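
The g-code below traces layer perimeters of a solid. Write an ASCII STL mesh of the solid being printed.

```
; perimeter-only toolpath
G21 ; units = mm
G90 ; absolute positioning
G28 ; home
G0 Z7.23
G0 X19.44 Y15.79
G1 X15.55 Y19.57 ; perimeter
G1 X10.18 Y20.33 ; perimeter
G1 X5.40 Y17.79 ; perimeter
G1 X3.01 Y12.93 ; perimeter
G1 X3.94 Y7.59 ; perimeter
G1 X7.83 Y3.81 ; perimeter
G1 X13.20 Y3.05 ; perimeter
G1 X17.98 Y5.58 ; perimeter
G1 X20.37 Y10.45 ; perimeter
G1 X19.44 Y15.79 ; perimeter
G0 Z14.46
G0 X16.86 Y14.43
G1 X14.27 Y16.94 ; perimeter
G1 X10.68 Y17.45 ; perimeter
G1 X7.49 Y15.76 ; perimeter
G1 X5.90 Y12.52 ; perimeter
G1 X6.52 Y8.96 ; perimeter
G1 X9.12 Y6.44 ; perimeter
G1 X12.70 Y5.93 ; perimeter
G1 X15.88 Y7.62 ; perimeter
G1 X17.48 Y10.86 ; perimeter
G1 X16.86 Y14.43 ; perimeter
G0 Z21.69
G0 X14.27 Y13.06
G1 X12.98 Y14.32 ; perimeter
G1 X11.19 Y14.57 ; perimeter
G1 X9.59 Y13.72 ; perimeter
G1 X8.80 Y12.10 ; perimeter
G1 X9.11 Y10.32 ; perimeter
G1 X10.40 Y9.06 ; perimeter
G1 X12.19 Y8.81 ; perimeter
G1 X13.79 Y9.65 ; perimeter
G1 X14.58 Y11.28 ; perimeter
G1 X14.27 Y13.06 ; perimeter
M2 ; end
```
solid part
  facet normal 0.0000 0.0000 -1.0000
    outer loop
      vertex 9.68 23.21 0.00
      vertex 16.84 22.19 0.00
      vertex 22.02 17.16 0.00
    endloop
  endfacet
  facet normal 0.0000 0.0000 -1.0000
    outer loop
      vertex 3.30 19.83 0.00
      vertex 9.68 23.21 0.00
      vertex 22.02 17.16 0.00
    endloop
  endfacet
  facet normal 0.0000 0.0000 -1.0000
    outer loop
      vertex 0.12 13.34 0.00
      vertex 3.30 19.83 0.00
      vertex 22.02 17.16 0.00
    endloop
  endfacet
  facet normal 0.0000 0.0000 -1.0000
    outer loop
      vertex 1.36 6.22 0.00
      vertex 0.12 13.34 0.00
      vertex 22.02 17.16 0.00
    endloop
  endfacet
  facet normal 0.0000 0.0000 -1.0000
    outer loop
      vertex 6.54 1.19 0.00
      vertex 1.36 6.22 0.00
      vertex 22.02 17.16 0.00
    endloop
  endfacet
  facet normal 0.0000 0.0000 -1.0000
    outer loop
      vertex 13.70 0.17 0.00
      vertex 6.54 1.19 0.00
      vertex 22.02 17.16 0.00
    endloop
  endfacet
  facet normal 0.0000 0.0000 -1.0000
    outer loop
      vertex 20.08 3.55 0.00
      vertex 13.70 0.17 0.00
      vertex 22.02 17.16 0.00
    endloop
  endfacet
  facet normal 0.0000 0.0000 -1.0000
    outer loop
      vertex 23.26 10.04 0.00
      vertex 20.08 3.55 0.00
      vertex 22.02 17.16 0.00
    endloop
  endfacet
  facet normal 0.6502 0.6696 0.3589
    outer loop
      vertex 22.02 17.16 0.00
      vertex 16.84 22.19 0.00
      vertex 11.69 11.69 28.92
    endloop
  endfacet
  facet normal 0.1316 0.9240 0.3589
    outer loop
      vertex 16.84 22.19 0.00
      vertex 9.68 23.21 0.00
      vertex 11.69 11.69 28.92
    endloop
  endfacet
  facet normal -0.4370 0.8248 0.3589
    outer loop
      vertex 9.68 23.21 0.00
      vertex 3.30 19.83 0.00
      vertex 11.69 11.69 28.92
    endloop
  endfacet
  facet normal -0.8382 0.4107 0.3588
    outer loop
      vertex 3.30 19.83 0.00
      vertex 0.12 13.34 0.00
      vertex 11.69 11.69 28.92
    endloop
  endfacet
  facet normal -0.9196 -0.1602 0.3588
    outer loop
      vertex 0.12 13.34 0.00
      vertex 1.36 6.22 0.00
      vertex 11.69 11.69 28.92
    endloop
  endfacet
  facet normal -0.6502 -0.6696 0.3589
    outer loop
      vertex 1.36 6.22 0.00
      vertex 6.54 1.19 0.00
      vertex 11.69 11.69 28.92
    endloop
  endfacet
  facet normal -0.1316 -0.9240 0.3589
    outer loop
      vertex 6.54 1.19 0.00
      vertex 13.70 0.17 0.00
      vertex 11.69 11.69 28.92
    endloop
  endfacet
  facet normal 0.4370 -0.8248 0.3589
    outer loop
      vertex 13.70 0.17 0.00
      vertex 20.08 3.55 0.00
      vertex 11.69 11.69 28.92
    endloop
  endfacet
  facet normal 0.8382 -0.4107 0.3588
    outer loop
      vertex 20.08 3.55 0.00
      vertex 23.26 10.04 0.00
      vertex 11.69 11.69 28.92
    endloop
  endfacet
  facet normal 0.9196 0.1602 0.3588
    outer loop
      vertex 23.26 10.04 0.00
      vertex 22.02 17.16 0.00
      vertex 11.69 11.69 28.92
    endloop
  endfacet
endsolid part

The G0 Z moves step by Δz≈7.23 mm. The G1 loops shrink linearly with z, so the solid tapers from its base footprint up to z≈28.9. Closing with a flat bottom cap and the tapered top and triangulating gives 18 facets — a regular 10-sided pyramid, base circumscribed radius ≈ 11.7 mm, apex at z ≈ 28.9 mm.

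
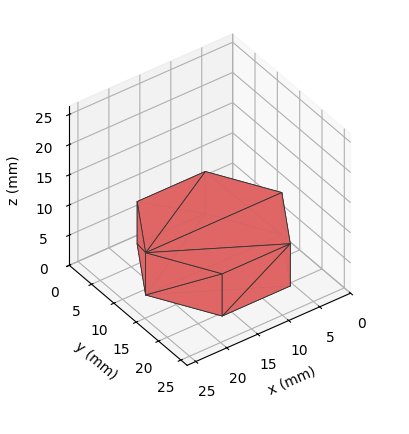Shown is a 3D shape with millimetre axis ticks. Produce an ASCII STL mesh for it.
Reading the render: the shape is a regular 6-sided prism (a cylinder approximated with 6 flat sides), circumscribed radius ≈ 11 mm, height ≈ 7 mm (dimensions read to the nearest mm from the axis ticks). For the STL, each face is triangulated and given an outward normal.

solid part
  facet normal 0.0000 0.0000 -1.0000
    outer loop
      vertex 5.500 20.526 0.000
      vertex 16.500 20.526 0.000
      vertex 22.000 11.000 0.000
    endloop
  endfacet
  facet normal 0.0000 0.0000 -1.0000
    outer loop
      vertex 0.000 11.000 0.000
      vertex 5.500 20.526 0.000
      vertex 22.000 11.000 0.000
    endloop
  endfacet
  facet normal 0.0000 0.0000 -1.0000
    outer loop
      vertex 5.500 1.474 0.000
      vertex 0.000 11.000 0.000
      vertex 22.000 11.000 0.000
    endloop
  endfacet
  facet normal 0.0000 0.0000 -1.0000
    outer loop
      vertex 16.500 1.474 0.000
      vertex 5.500 1.474 0.000
      vertex 22.000 11.000 0.000
    endloop
  endfacet
  facet normal 0.0000 0.0000 1.0000
    outer loop
      vertex 22.000 11.000 7.000
      vertex 16.500 20.526 7.000
      vertex 5.500 20.526 7.000
    endloop
  endfacet
  facet normal 0.0000 0.0000 1.0000
    outer loop
      vertex 22.000 11.000 7.000
      vertex 5.500 20.526 7.000
      vertex 0.000 11.000 7.000
    endloop
  endfacet
  facet normal 0.0000 0.0000 1.0000
    outer loop
      vertex 22.000 11.000 7.000
      vertex 0.000 11.000 7.000
      vertex 5.500 1.474 7.000
    endloop
  endfacet
  facet normal 0.0000 0.0000 1.0000
    outer loop
      vertex 22.000 11.000 7.000
      vertex 5.500 1.474 7.000
      vertex 16.500 1.474 7.000
    endloop
  endfacet
  facet normal 0.8660 0.5000 0.0000
    outer loop
      vertex 22.000 11.000 0.000
      vertex 16.500 20.526 0.000
      vertex 16.500 20.526 7.000
    endloop
  endfacet
  facet normal 0.8660 0.5000 0.0000
    outer loop
      vertex 22.000 11.000 0.000
      vertex 16.500 20.526 7.000
      vertex 22.000 11.000 7.000
    endloop
  endfacet
  facet normal 0.0000 1.0000 0.0000
    outer loop
      vertex 16.500 20.526 0.000
      vertex 5.500 20.526 0.000
      vertex 5.500 20.526 7.000
    endloop
  endfacet
  facet normal 0.0000 1.0000 0.0000
    outer loop
      vertex 16.500 20.526 0.000
      vertex 5.500 20.526 7.000
      vertex 16.500 20.526 7.000
    endloop
  endfacet
  facet normal -0.8660 0.5000 0.0000
    outer loop
      vertex 5.500 20.526 0.000
      vertex 0.000 11.000 0.000
      vertex 0.000 11.000 7.000
    endloop
  endfacet
  facet normal -0.8660 0.5000 0.0000
    outer loop
      vertex 5.500 20.526 0.000
      vertex 0.000 11.000 7.000
      vertex 5.500 20.526 7.000
    endloop
  endfacet
  facet normal -0.8660 -0.5000 0.0000
    outer loop
      vertex 0.000 11.000 0.000
      vertex 5.500 1.474 0.000
      vertex 5.500 1.474 7.000
    endloop
  endfacet
  facet normal -0.8660 -0.5000 0.0000
    outer loop
      vertex 0.000 11.000 0.000
      vertex 5.500 1.474 7.000
      vertex 0.000 11.000 7.000
    endloop
  endfacet
  facet normal 0.0000 -1.0000 0.0000
    outer loop
      vertex 5.500 1.474 0.000
      vertex 16.500 1.474 0.000
      vertex 16.500 1.474 7.000
    endloop
  endfacet
  facet normal 0.0000 -1.0000 0.0000
    outer loop
      vertex 5.500 1.474 0.000
      vertex 16.500 1.474 7.000
      vertex 5.500 1.474 7.000
    endloop
  endfacet
  facet normal 0.8660 -0.5000 0.0000
    outer loop
      vertex 16.500 1.474 0.000
      vertex 22.000 11.000 0.000
      vertex 22.000 11.000 7.000
    endloop
  endfacet
  facet normal 0.8660 -0.5000 0.0000
    outer loop
      vertex 16.500 1.474 0.000
      vertex 22.000 11.000 7.000
      vertex 16.500 1.474 7.000
    endloop
  endfacet
endsolid part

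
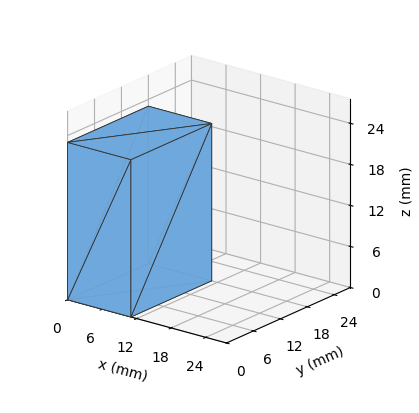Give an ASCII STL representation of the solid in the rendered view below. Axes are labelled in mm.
Reading the render: the shape is a rectangular box, roughly 11 × 18 mm footprint and 23 mm tall (dimensions read to the nearest mm from the axis ticks). For the STL, each face is triangulated and given an outward normal.

solid part
  facet normal 0.0000 0.0000 -1.0000
    outer loop
      vertex 11.00 18.00 0.00
      vertex 11.00 0.00 0.00
      vertex 0.00 0.00 0.00
    endloop
  endfacet
  facet normal 0.0000 0.0000 -1.0000
    outer loop
      vertex 0.00 18.00 0.00
      vertex 11.00 18.00 0.00
      vertex 0.00 0.00 0.00
    endloop
  endfacet
  facet normal 0.0000 0.0000 1.0000
    outer loop
      vertex 0.00 0.00 23.00
      vertex 11.00 0.00 23.00
      vertex 11.00 18.00 23.00
    endloop
  endfacet
  facet normal 0.0000 0.0000 1.0000
    outer loop
      vertex 0.00 0.00 23.00
      vertex 11.00 18.00 23.00
      vertex 0.00 18.00 23.00
    endloop
  endfacet
  facet normal 0.0000 -1.0000 0.0000
    outer loop
      vertex 0.00 0.00 0.00
      vertex 11.00 0.00 0.00
      vertex 11.00 0.00 23.00
    endloop
  endfacet
  facet normal 0.0000 -1.0000 0.0000
    outer loop
      vertex 0.00 0.00 0.00
      vertex 11.00 0.00 23.00
      vertex 0.00 0.00 23.00
    endloop
  endfacet
  facet normal 0.0000 1.0000 0.0000
    outer loop
      vertex 11.00 18.00 23.00
      vertex 11.00 18.00 0.00
      vertex 0.00 18.00 0.00
    endloop
  endfacet
  facet normal 0.0000 1.0000 0.0000
    outer loop
      vertex 0.00 18.00 23.00
      vertex 11.00 18.00 23.00
      vertex 0.00 18.00 0.00
    endloop
  endfacet
  facet normal -1.0000 0.0000 0.0000
    outer loop
      vertex 0.00 18.00 23.00
      vertex 0.00 18.00 0.00
      vertex 0.00 0.00 0.00
    endloop
  endfacet
  facet normal -1.0000 0.0000 0.0000
    outer loop
      vertex 0.00 0.00 23.00
      vertex 0.00 18.00 23.00
      vertex 0.00 0.00 0.00
    endloop
  endfacet
  facet normal 1.0000 0.0000 0.0000
    outer loop
      vertex 11.00 0.00 0.00
      vertex 11.00 18.00 0.00
      vertex 11.00 18.00 23.00
    endloop
  endfacet
  facet normal 1.0000 0.0000 0.0000
    outer loop
      vertex 11.00 0.00 0.00
      vertex 11.00 18.00 23.00
      vertex 11.00 0.00 23.00
    endloop
  endfacet
endsolid part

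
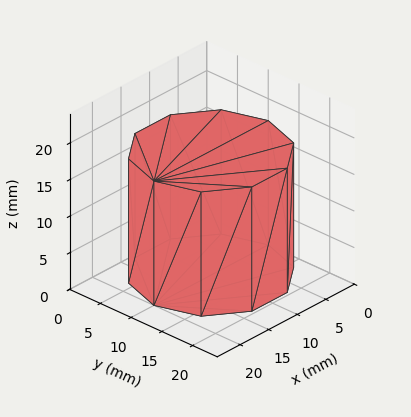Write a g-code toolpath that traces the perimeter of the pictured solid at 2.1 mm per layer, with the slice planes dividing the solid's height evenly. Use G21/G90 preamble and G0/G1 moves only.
Reading the render: the shape is a regular 10-sided prism (a cylinder approximated with 10 flat sides), circumscribed radius ≈ 10 mm, height ≈ 17 mm (dimensions read to the nearest mm from the axis ticks). For the g-code, the solid's height is divided into equal slices at the stated Δz and each level perimeter traced with G1 moves after a G0 lift.

; perimeter-only toolpath
G21 ; units = mm
G90 ; absolute positioning
G28 ; home
; layer 1
G0 Z2.1
G0 X20.0 Y10.0
G1 X18.1 Y15.9
G1 X13.1 Y19.5
G1 X6.9 Y19.5
G1 X1.9 Y15.9
G1 X0.0 Y10.0
G1 X1.9 Y4.1
G1 X6.9 Y0.5
G1 X13.1 Y0.5
G1 X18.1 Y4.1
G1 X20.0 Y10.0
; layer 2
G0 Z4.2
G0 X20.0 Y10.0
G1 X18.1 Y15.9
G1 X13.1 Y19.5
G1 X6.9 Y19.5
G1 X1.9 Y15.9
G1 X0.0 Y10.0
G1 X1.9 Y4.1
G1 X6.9 Y0.5
G1 X13.1 Y0.5
G1 X18.1 Y4.1
G1 X20.0 Y10.0
; layer 3
G0 Z6.4
G0 X20.0 Y10.0
G1 X18.1 Y15.9
G1 X13.1 Y19.5
G1 X6.9 Y19.5
G1 X1.9 Y15.9
G1 X0.0 Y10.0
G1 X1.9 Y4.1
G1 X6.9 Y0.5
G1 X13.1 Y0.5
G1 X18.1 Y4.1
G1 X20.0 Y10.0
; layer 4
G0 Z8.5
G0 X20.0 Y10.0
G1 X18.1 Y15.9
G1 X13.1 Y19.5
G1 X6.9 Y19.5
G1 X1.9 Y15.9
G1 X0.0 Y10.0
G1 X1.9 Y4.1
G1 X6.9 Y0.5
G1 X13.1 Y0.5
G1 X18.1 Y4.1
G1 X20.0 Y10.0
; layer 5
G0 Z10.6
G0 X20.0 Y10.0
G1 X18.1 Y15.9
G1 X13.1 Y19.5
G1 X6.9 Y19.5
G1 X1.9 Y15.9
G1 X0.0 Y10.0
G1 X1.9 Y4.1
G1 X6.9 Y0.5
G1 X13.1 Y0.5
G1 X18.1 Y4.1
G1 X20.0 Y10.0
; layer 6
G0 Z12.8
G0 X20.0 Y10.0
G1 X18.1 Y15.9
G1 X13.1 Y19.5
G1 X6.9 Y19.5
G1 X1.9 Y15.9
G1 X0.0 Y10.0
G1 X1.9 Y4.1
G1 X6.9 Y0.5
G1 X13.1 Y0.5
G1 X18.1 Y4.1
G1 X20.0 Y10.0
; layer 7
G0 Z14.9
G0 X20.0 Y10.0
G1 X18.1 Y15.9
G1 X13.1 Y19.5
G1 X6.9 Y19.5
G1 X1.9 Y15.9
G1 X0.0 Y10.0
G1 X1.9 Y4.1
G1 X6.9 Y0.5
G1 X13.1 Y0.5
G1 X18.1 Y4.1
G1 X20.0 Y10.0
; layer 8
G0 Z17.0
G0 X20.0 Y10.0
G1 X18.1 Y15.9
G1 X13.1 Y19.5
G1 X6.9 Y19.5
G1 X1.9 Y15.9
G1 X0.0 Y10.0
G1 X1.9 Y4.1
G1 X6.9 Y0.5
G1 X13.1 Y0.5
G1 X18.1 Y4.1
G1 X20.0 Y10.0
M2 ; end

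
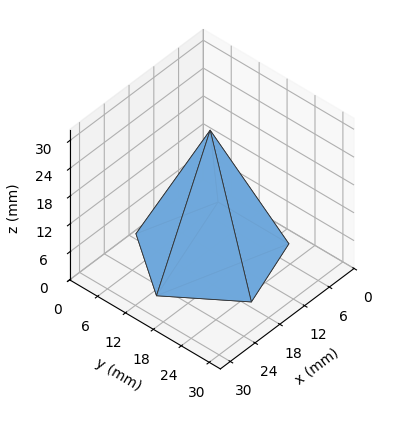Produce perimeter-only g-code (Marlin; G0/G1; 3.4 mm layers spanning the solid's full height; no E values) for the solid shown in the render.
Reading the render: the shape is a regular 5-sided pyramid, base circumscribed radius ≈ 13 mm, apex at z ≈ 27 mm (dimensions read to the nearest mm from the axis ticks). For the g-code, the solid's height is divided into equal slices at the stated Δz and each level perimeter traced with G1 moves after a G0 lift.

; perimeter-only toolpath
G21 ; units = mm
G90 ; absolute positioning
G28 ; home
; layer 1
G0 Z3.4
G0 X24.4 Y13.0
G1 X16.5 Y23.8
G1 X3.8 Y19.7
G1 X3.8 Y6.4
G1 X16.5 Y2.1
G1 X24.4 Y13.0
; layer 2
G0 Z6.8
G0 X22.8 Y13.0
G1 X16.0 Y22.3
G1 X5.1 Y18.7
G1 X5.1 Y7.3
G1 X16.0 Y3.7
G1 X22.8 Y13.0
; layer 3
G0 Z10.1
G0 X21.1 Y13.0
G1 X15.5 Y20.8
G1 X6.4 Y17.8
G1 X6.4 Y8.2
G1 X15.5 Y5.2
G1 X21.1 Y13.0
; layer 4
G0 Z13.5
G0 X19.5 Y13.0
G1 X15.0 Y19.2
G1 X7.8 Y16.8
G1 X7.8 Y9.2
G1 X15.0 Y6.8
G1 X19.5 Y13.0
; layer 5
G0 Z16.9
G0 X17.9 Y13.0
G1 X14.5 Y17.6
G1 X9.1 Y15.9
G1 X9.1 Y10.2
G1 X14.5 Y8.3
G1 X17.9 Y13.0
; layer 6
G0 Z20.2
G0 X16.2 Y13.0
G1 X14.0 Y16.1
G1 X10.4 Y14.9
G1 X10.4 Y11.1
G1 X14.0 Y9.9
G1 X16.2 Y13.0
; layer 7
G0 Z23.6
G0 X14.6 Y13.0
G1 X13.5 Y14.6
G1 X11.7 Y13.9
G1 X11.7 Y12.1
G1 X13.5 Y11.4
G1 X14.6 Y13.0
M2 ; end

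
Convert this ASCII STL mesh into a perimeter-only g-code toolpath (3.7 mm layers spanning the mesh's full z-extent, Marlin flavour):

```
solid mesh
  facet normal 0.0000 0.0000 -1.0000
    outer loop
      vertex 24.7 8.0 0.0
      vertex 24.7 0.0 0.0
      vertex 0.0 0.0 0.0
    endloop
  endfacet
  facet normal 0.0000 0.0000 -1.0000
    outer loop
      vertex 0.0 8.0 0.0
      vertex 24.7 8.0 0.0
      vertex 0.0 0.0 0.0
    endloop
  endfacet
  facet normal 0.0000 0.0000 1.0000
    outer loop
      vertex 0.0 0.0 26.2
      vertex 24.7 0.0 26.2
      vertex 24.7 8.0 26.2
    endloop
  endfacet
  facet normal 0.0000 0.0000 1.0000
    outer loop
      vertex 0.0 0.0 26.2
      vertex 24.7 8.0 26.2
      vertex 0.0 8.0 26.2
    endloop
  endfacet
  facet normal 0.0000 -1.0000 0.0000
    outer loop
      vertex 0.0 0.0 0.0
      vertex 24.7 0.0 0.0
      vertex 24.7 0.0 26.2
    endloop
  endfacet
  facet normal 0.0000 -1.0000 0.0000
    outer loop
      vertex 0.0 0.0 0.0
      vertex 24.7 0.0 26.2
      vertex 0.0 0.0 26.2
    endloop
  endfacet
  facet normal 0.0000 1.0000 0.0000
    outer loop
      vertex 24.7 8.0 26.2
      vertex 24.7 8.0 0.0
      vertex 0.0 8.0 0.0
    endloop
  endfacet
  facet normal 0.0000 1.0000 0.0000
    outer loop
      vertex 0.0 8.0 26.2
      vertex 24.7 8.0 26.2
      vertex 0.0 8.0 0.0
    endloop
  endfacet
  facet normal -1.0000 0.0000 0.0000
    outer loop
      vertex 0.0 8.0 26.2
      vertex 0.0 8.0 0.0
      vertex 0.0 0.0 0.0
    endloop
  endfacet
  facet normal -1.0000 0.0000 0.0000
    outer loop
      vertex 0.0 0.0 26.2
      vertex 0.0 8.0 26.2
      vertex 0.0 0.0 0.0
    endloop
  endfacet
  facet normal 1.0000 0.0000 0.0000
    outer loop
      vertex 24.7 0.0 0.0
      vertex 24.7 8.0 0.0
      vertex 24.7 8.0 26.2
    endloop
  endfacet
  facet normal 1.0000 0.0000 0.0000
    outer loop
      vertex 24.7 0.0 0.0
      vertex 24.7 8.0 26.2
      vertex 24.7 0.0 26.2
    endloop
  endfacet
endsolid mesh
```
; perimeter-only toolpath
G21 ; units = mm
G90 ; absolute positioning
G28 ; home
; layer 1
G0 Z3.7
G0 X0.0 Y0.0
G1 X24.7 Y0.0
G1 X24.7 Y8.0
G1 X0.0 Y8.0
G1 X0.0 Y0.0
; layer 2
G0 Z7.5
G0 X0.0 Y0.0
G1 X24.7 Y0.0
G1 X24.7 Y8.0
G1 X0.0 Y8.0
G1 X0.0 Y0.0
; layer 3
G0 Z11.2
G0 X0.0 Y0.0
G1 X24.7 Y0.0
G1 X24.7 Y8.0
G1 X0.0 Y8.0
G1 X0.0 Y0.0
; layer 4
G0 Z15.0
G0 X0.0 Y0.0
G1 X24.7 Y0.0
G1 X24.7 Y8.0
G1 X0.0 Y8.0
G1 X0.0 Y0.0
; layer 5
G0 Z18.7
G0 X0.0 Y0.0
G1 X24.7 Y0.0
G1 X24.7 Y8.0
G1 X0.0 Y8.0
G1 X0.0 Y0.0
; layer 6
G0 Z22.5
G0 X0.0 Y0.0
G1 X24.7 Y0.0
G1 X24.7 Y8.0
G1 X0.0 Y8.0
G1 X0.0 Y0.0
; layer 7
G0 Z26.2
G0 X0.0 Y0.0
G1 X24.7 Y0.0
G1 X24.7 Y8.0
G1 X0.0 Y8.0
G1 X0.0 Y0.0
M2 ; end

The solid is a rectangular box, roughly 24.7 × 8 mm footprint and 26.2 mm tall. Slicing at Δz = 3.7 mm — 7 equal slices spanning the solid's height, so layer i sits at z = i·h/7 — gives 7 non-empty perimeters. Each is a 4-segment closed polygon; G0 lifts to the layer z and rapids to the start vertex, then G1 traces the edges.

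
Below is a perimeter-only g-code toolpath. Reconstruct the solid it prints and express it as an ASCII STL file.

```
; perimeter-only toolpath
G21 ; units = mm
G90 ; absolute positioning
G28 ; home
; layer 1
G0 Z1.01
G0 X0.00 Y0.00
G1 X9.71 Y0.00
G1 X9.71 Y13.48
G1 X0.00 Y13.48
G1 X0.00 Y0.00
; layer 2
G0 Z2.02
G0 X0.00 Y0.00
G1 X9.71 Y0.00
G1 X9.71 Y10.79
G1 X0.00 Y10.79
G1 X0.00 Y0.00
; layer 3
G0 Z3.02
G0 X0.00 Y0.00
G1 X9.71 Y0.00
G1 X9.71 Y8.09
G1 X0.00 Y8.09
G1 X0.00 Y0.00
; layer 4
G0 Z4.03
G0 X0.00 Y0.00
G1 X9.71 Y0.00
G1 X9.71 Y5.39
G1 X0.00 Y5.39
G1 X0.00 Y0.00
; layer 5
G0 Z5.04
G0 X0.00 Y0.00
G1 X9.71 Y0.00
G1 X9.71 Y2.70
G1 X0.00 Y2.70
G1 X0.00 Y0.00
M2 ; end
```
solid part
  facet normal 0.0000 0.0000 -1.0000
    outer loop
      vertex 9.71 16.18 0.00
      vertex 9.71 0.00 0.00
      vertex 0.00 0.00 0.00
    endloop
  endfacet
  facet normal 0.0000 0.0000 -1.0000
    outer loop
      vertex 0.00 16.18 0.00
      vertex 9.71 16.18 0.00
      vertex 0.00 0.00 0.00
    endloop
  endfacet
  facet normal 0.0000 -1.0000 0.0000
    outer loop
      vertex 0.00 0.00 0.00
      vertex 9.71 0.00 0.00
      vertex 9.71 0.00 6.05
    endloop
  endfacet
  facet normal 0.0000 -1.0000 0.0000
    outer loop
      vertex 0.00 0.00 0.00
      vertex 9.71 0.00 6.05
      vertex 0.00 0.00 6.05
    endloop
  endfacet
  facet normal 0.0000 0.3502 0.9367
    outer loop
      vertex 0.00 0.00 6.05
      vertex 9.71 0.00 6.05
      vertex 9.71 16.18 0.00
    endloop
  endfacet
  facet normal 0.0000 0.3502 0.9367
    outer loop
      vertex 0.00 0.00 6.05
      vertex 9.71 16.18 0.00
      vertex 0.00 16.18 0.00
    endloop
  endfacet
  facet normal -1.0000 0.0000 0.0000
    outer loop
      vertex 0.00 0.00 6.05
      vertex 0.00 16.18 0.00
      vertex 0.00 0.00 0.00
    endloop
  endfacet
  facet normal 1.0000 0.0000 0.0000
    outer loop
      vertex 9.71 0.00 0.00
      vertex 9.71 16.18 0.00
      vertex 9.71 0.00 6.05
    endloop
  endfacet
endsolid part

The G0 Z moves step by Δz≈1.01 mm. The G1 loops shrink linearly with z, so the solid tapers from its base footprint up to z≈6.05. Closing with a flat bottom cap and the tapered top and triangulating gives 8 facets — a wedge (ramp): 9.71 × 16.2 mm base, rising to 6.05 mm along the y=0 edge and sloping linearly to z=0 at y=16.2.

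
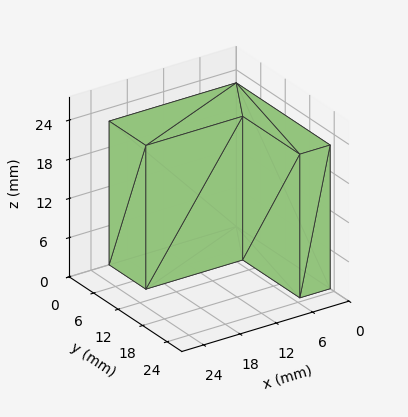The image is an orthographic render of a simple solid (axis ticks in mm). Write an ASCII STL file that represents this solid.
Reading the render: the shape is an L-shaped prism: outer 21 × 23 mm, arm thicknesses ≈ 9 mm (horizontal) and 5 mm (vertical), extruded 22 mm in z (dimensions read to the nearest mm from the axis ticks). For the STL, each face is triangulated and given an outward normal.

solid part
  facet normal 0.0000 0.0000 -1.0000
    outer loop
      vertex 21.00 9.00 0.00
      vertex 21.00 0.00 0.00
      vertex 0.00 0.00 0.00
    endloop
  endfacet
  facet normal 0.0000 0.0000 -1.0000
    outer loop
      vertex 5.00 9.00 0.00
      vertex 21.00 9.00 0.00
      vertex 0.00 0.00 0.00
    endloop
  endfacet
  facet normal 0.0000 0.0000 -1.0000
    outer loop
      vertex 5.00 23.00 0.00
      vertex 5.00 9.00 0.00
      vertex 0.00 0.00 0.00
    endloop
  endfacet
  facet normal 0.0000 0.0000 -1.0000
    outer loop
      vertex 0.00 23.00 0.00
      vertex 5.00 23.00 0.00
      vertex 0.00 0.00 0.00
    endloop
  endfacet
  facet normal 0.0000 0.0000 1.0000
    outer loop
      vertex 0.00 0.00 22.00
      vertex 21.00 0.00 22.00
      vertex 21.00 9.00 22.00
    endloop
  endfacet
  facet normal 0.0000 0.0000 1.0000
    outer loop
      vertex 0.00 0.00 22.00
      vertex 21.00 9.00 22.00
      vertex 5.00 9.00 22.00
    endloop
  endfacet
  facet normal 0.0000 0.0000 1.0000
    outer loop
      vertex 0.00 0.00 22.00
      vertex 5.00 9.00 22.00
      vertex 5.00 23.00 22.00
    endloop
  endfacet
  facet normal 0.0000 0.0000 1.0000
    outer loop
      vertex 0.00 0.00 22.00
      vertex 5.00 23.00 22.00
      vertex 0.00 23.00 22.00
    endloop
  endfacet
  facet normal 0.0000 -1.0000 0.0000
    outer loop
      vertex 0.00 0.00 0.00
      vertex 21.00 0.00 0.00
      vertex 21.00 0.00 22.00
    endloop
  endfacet
  facet normal 0.0000 -1.0000 0.0000
    outer loop
      vertex 0.00 0.00 0.00
      vertex 21.00 0.00 22.00
      vertex 0.00 0.00 22.00
    endloop
  endfacet
  facet normal 1.0000 0.0000 0.0000
    outer loop
      vertex 21.00 0.00 0.00
      vertex 21.00 9.00 0.00
      vertex 21.00 9.00 22.00
    endloop
  endfacet
  facet normal 1.0000 0.0000 0.0000
    outer loop
      vertex 21.00 0.00 0.00
      vertex 21.00 9.00 22.00
      vertex 21.00 0.00 22.00
    endloop
  endfacet
  facet normal 0.0000 1.0000 0.0000
    outer loop
      vertex 21.00 9.00 0.00
      vertex 5.00 9.00 0.00
      vertex 5.00 9.00 22.00
    endloop
  endfacet
  facet normal 0.0000 1.0000 0.0000
    outer loop
      vertex 21.00 9.00 0.00
      vertex 5.00 9.00 22.00
      vertex 21.00 9.00 22.00
    endloop
  endfacet
  facet normal 1.0000 0.0000 0.0000
    outer loop
      vertex 5.00 9.00 0.00
      vertex 5.00 23.00 0.00
      vertex 5.00 23.00 22.00
    endloop
  endfacet
  facet normal 1.0000 0.0000 0.0000
    outer loop
      vertex 5.00 9.00 0.00
      vertex 5.00 23.00 22.00
      vertex 5.00 9.00 22.00
    endloop
  endfacet
  facet normal 0.0000 1.0000 0.0000
    outer loop
      vertex 5.00 23.00 0.00
      vertex 0.00 23.00 0.00
      vertex 0.00 23.00 22.00
    endloop
  endfacet
  facet normal 0.0000 1.0000 0.0000
    outer loop
      vertex 5.00 23.00 0.00
      vertex 0.00 23.00 22.00
      vertex 5.00 23.00 22.00
    endloop
  endfacet
  facet normal -1.0000 0.0000 0.0000
    outer loop
      vertex 0.00 23.00 0.00
      vertex 0.00 0.00 0.00
      vertex 0.00 0.00 22.00
    endloop
  endfacet
  facet normal -1.0000 0.0000 0.0000
    outer loop
      vertex 0.00 23.00 0.00
      vertex 0.00 0.00 22.00
      vertex 0.00 23.00 22.00
    endloop
  endfacet
endsolid part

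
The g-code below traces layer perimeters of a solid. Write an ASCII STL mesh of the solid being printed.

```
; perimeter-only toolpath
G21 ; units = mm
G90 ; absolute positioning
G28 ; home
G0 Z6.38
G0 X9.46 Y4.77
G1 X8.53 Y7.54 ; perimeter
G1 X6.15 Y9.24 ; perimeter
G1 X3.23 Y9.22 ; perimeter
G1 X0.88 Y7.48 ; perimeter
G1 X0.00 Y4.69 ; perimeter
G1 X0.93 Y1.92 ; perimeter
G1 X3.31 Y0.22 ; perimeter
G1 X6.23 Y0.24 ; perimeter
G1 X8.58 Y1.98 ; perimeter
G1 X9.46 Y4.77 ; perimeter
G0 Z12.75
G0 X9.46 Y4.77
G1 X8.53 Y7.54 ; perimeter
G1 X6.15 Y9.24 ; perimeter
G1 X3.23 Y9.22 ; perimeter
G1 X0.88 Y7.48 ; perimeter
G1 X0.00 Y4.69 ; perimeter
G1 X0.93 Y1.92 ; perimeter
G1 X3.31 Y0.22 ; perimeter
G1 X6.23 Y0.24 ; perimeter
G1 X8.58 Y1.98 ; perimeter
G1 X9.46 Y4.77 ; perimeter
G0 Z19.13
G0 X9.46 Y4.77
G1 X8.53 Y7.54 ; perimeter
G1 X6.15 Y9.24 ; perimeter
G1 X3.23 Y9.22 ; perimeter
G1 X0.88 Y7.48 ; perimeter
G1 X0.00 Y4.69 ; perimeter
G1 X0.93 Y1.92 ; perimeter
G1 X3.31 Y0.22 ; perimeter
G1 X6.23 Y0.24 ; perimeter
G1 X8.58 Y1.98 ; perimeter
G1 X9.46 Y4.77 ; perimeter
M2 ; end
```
solid part
  facet normal 0.0000 0.0000 -1.0000
    outer loop
      vertex 6.15 9.24 0.00
      vertex 8.53 7.54 0.00
      vertex 9.46 4.77 0.00
    endloop
  endfacet
  facet normal 0.0000 0.0000 -1.0000
    outer loop
      vertex 3.23 9.22 0.00
      vertex 6.15 9.24 0.00
      vertex 9.46 4.77 0.00
    endloop
  endfacet
  facet normal 0.0000 0.0000 -1.0000
    outer loop
      vertex 0.88 7.48 0.00
      vertex 3.23 9.22 0.00
      vertex 9.46 4.77 0.00
    endloop
  endfacet
  facet normal 0.0000 0.0000 -1.0000
    outer loop
      vertex 0.00 4.69 0.00
      vertex 0.88 7.48 0.00
      vertex 9.46 4.77 0.00
    endloop
  endfacet
  facet normal 0.0000 0.0000 -1.0000
    outer loop
      vertex 0.93 1.92 0.00
      vertex 0.00 4.69 0.00
      vertex 9.46 4.77 0.00
    endloop
  endfacet
  facet normal 0.0000 0.0000 -1.0000
    outer loop
      vertex 3.31 0.22 0.00
      vertex 0.93 1.92 0.00
      vertex 9.46 4.77 0.00
    endloop
  endfacet
  facet normal 0.0000 0.0000 -1.0000
    outer loop
      vertex 6.23 0.24 0.00
      vertex 3.31 0.22 0.00
      vertex 9.46 4.77 0.00
    endloop
  endfacet
  facet normal 0.0000 0.0000 -1.0000
    outer loop
      vertex 8.58 1.98 0.00
      vertex 6.23 0.24 0.00
      vertex 9.46 4.77 0.00
    endloop
  endfacet
  facet normal 0.0000 0.0000 1.0000
    outer loop
      vertex 9.46 4.77 19.13
      vertex 8.53 7.54 19.13
      vertex 6.15 9.24 19.13
    endloop
  endfacet
  facet normal 0.0000 0.0000 1.0000
    outer loop
      vertex 9.46 4.77 19.13
      vertex 6.15 9.24 19.13
      vertex 3.23 9.22 19.13
    endloop
  endfacet
  facet normal 0.0000 0.0000 1.0000
    outer loop
      vertex 9.46 4.77 19.13
      vertex 3.23 9.22 19.13
      vertex 0.88 7.48 19.13
    endloop
  endfacet
  facet normal 0.0000 0.0000 1.0000
    outer loop
      vertex 9.46 4.77 19.13
      vertex 0.88 7.48 19.13
      vertex 0.00 4.69 19.13
    endloop
  endfacet
  facet normal 0.0000 0.0000 1.0000
    outer loop
      vertex 9.46 4.77 19.13
      vertex 0.00 4.69 19.13
      vertex 0.93 1.92 19.13
    endloop
  endfacet
  facet normal 0.0000 0.0000 1.0000
    outer loop
      vertex 9.46 4.77 19.13
      vertex 0.93 1.92 19.13
      vertex 3.31 0.22 19.13
    endloop
  endfacet
  facet normal 0.0000 0.0000 1.0000
    outer loop
      vertex 9.46 4.77 19.13
      vertex 3.31 0.22 19.13
      vertex 6.23 0.24 19.13
    endloop
  endfacet
  facet normal 0.0000 0.0000 1.0000
    outer loop
      vertex 9.46 4.77 19.13
      vertex 6.23 0.24 19.13
      vertex 8.58 1.98 19.13
    endloop
  endfacet
  facet normal 0.9480 0.3183 0.0000
    outer loop
      vertex 9.46 4.77 0.00
      vertex 8.53 7.54 0.00
      vertex 8.53 7.54 19.13
    endloop
  endfacet
  facet normal 0.9480 0.3183 0.0000
    outer loop
      vertex 9.46 4.77 0.00
      vertex 8.53 7.54 19.13
      vertex 9.46 4.77 19.13
    endloop
  endfacet
  facet normal 0.5812 0.8137 0.0000
    outer loop
      vertex 8.53 7.54 0.00
      vertex 6.15 9.24 0.00
      vertex 6.15 9.24 19.13
    endloop
  endfacet
  facet normal 0.5812 0.8137 0.0000
    outer loop
      vertex 8.53 7.54 0.00
      vertex 6.15 9.24 19.13
      vertex 8.53 7.54 19.13
    endloop
  endfacet
  facet normal -0.0068 1.0000 0.0000
    outer loop
      vertex 6.15 9.24 0.00
      vertex 3.23 9.22 0.00
      vertex 3.23 9.22 19.13
    endloop
  endfacet
  facet normal -0.0068 1.0000 0.0000
    outer loop
      vertex 6.15 9.24 0.00
      vertex 3.23 9.22 19.13
      vertex 6.15 9.24 19.13
    endloop
  endfacet
  facet normal -0.5951 0.8037 0.0000
    outer loop
      vertex 3.23 9.22 0.00
      vertex 0.88 7.48 0.00
      vertex 0.88 7.48 19.13
    endloop
  endfacet
  facet normal -0.5951 0.8037 0.0000
    outer loop
      vertex 3.23 9.22 0.00
      vertex 0.88 7.48 19.13
      vertex 3.23 9.22 19.13
    endloop
  endfacet
  facet normal -0.9537 0.3008 0.0000
    outer loop
      vertex 0.88 7.48 0.00
      vertex 0.00 4.69 0.00
      vertex 0.00 4.69 19.13
    endloop
  endfacet
  facet normal -0.9537 0.3008 0.0000
    outer loop
      vertex 0.88 7.48 0.00
      vertex 0.00 4.69 19.13
      vertex 0.88 7.48 19.13
    endloop
  endfacet
  facet normal -0.9480 -0.3183 0.0000
    outer loop
      vertex 0.00 4.69 0.00
      vertex 0.93 1.92 0.00
      vertex 0.93 1.92 19.13
    endloop
  endfacet
  facet normal -0.9480 -0.3183 0.0000
    outer loop
      vertex 0.00 4.69 0.00
      vertex 0.93 1.92 19.13
      vertex 0.00 4.69 19.13
    endloop
  endfacet
  facet normal -0.5812 -0.8137 0.0000
    outer loop
      vertex 0.93 1.92 0.00
      vertex 3.31 0.22 0.00
      vertex 3.31 0.22 19.13
    endloop
  endfacet
  facet normal -0.5812 -0.8137 0.0000
    outer loop
      vertex 0.93 1.92 0.00
      vertex 3.31 0.22 19.13
      vertex 0.93 1.92 19.13
    endloop
  endfacet
  facet normal 0.0068 -1.0000 0.0000
    outer loop
      vertex 3.31 0.22 0.00
      vertex 6.23 0.24 0.00
      vertex 6.23 0.24 19.13
    endloop
  endfacet
  facet normal 0.0068 -1.0000 0.0000
    outer loop
      vertex 3.31 0.22 0.00
      vertex 6.23 0.24 19.13
      vertex 3.31 0.22 19.13
    endloop
  endfacet
  facet normal 0.5951 -0.8037 0.0000
    outer loop
      vertex 6.23 0.24 0.00
      vertex 8.58 1.98 0.00
      vertex 8.58 1.98 19.13
    endloop
  endfacet
  facet normal 0.5951 -0.8037 0.0000
    outer loop
      vertex 6.23 0.24 0.00
      vertex 8.58 1.98 19.13
      vertex 6.23 0.24 19.13
    endloop
  endfacet
  facet normal 0.9537 -0.3008 0.0000
    outer loop
      vertex 8.58 1.98 0.00
      vertex 9.46 4.77 0.00
      vertex 9.46 4.77 19.13
    endloop
  endfacet
  facet normal 0.9537 -0.3008 0.0000
    outer loop
      vertex 8.58 1.98 0.00
      vertex 9.46 4.77 19.13
      vertex 8.58 1.98 19.13
    endloop
  endfacet
endsolid part

The G0 Z moves step by Δz≈6.38 mm. Every layer's G1 loop is the same polygon, so the solid is a straight extrusion of it from z=0 to z≈19.1. Closing with flat bottom and top caps and triangulating gives 36 facets — a regular 10-sided prism (a cylinder approximated with 10 flat sides), circumscribed radius ≈ 4.73 mm, height ≈ 19.1 mm.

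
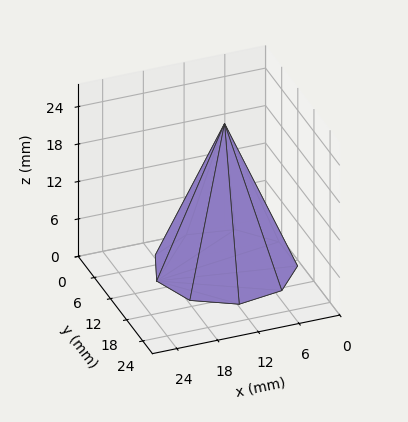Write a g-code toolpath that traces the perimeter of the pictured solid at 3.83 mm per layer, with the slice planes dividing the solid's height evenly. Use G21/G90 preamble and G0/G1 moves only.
Reading the render: the shape is a regular 9-sided pyramid, base circumscribed radius ≈ 10 mm, apex at z ≈ 23 mm (dimensions read to the nearest mm from the axis ticks). For the g-code, the solid's height is divided into equal slices at the stated Δz and each level perimeter traced with G1 moves after a G0 lift.

; perimeter-only toolpath
G21 ; units = mm
G90 ; absolute positioning
G28 ; home
; layer 1
G0 Z3.83
G0 X18.33 Y10.00
G1 X16.38 Y15.36
G1 X11.45 Y18.21
G1 X5.83 Y17.22
G1 X2.17 Y12.85
G1 X2.17 Y7.15
G1 X5.83 Y2.78
G1 X11.45 Y1.79
G1 X16.38 Y4.64
G1 X18.33 Y10.00
; layer 2
G0 Z7.67
G0 X16.67 Y10.00
G1 X15.11 Y14.29
G1 X11.16 Y16.57
G1 X6.67 Y15.77
G1 X3.73 Y12.28
G1 X3.73 Y7.72
G1 X6.67 Y4.23
G1 X11.16 Y3.43
G1 X15.11 Y5.71
G1 X16.67 Y10.00
; layer 3
G0 Z11.50
G0 X15.00 Y10.00
G1 X13.83 Y13.21
G1 X10.87 Y14.93
G1 X7.50 Y14.33
G1 X5.30 Y11.71
G1 X5.30 Y8.29
G1 X7.50 Y5.67
G1 X10.87 Y5.08
G1 X13.83 Y6.79
G1 X15.00 Y10.00
; layer 4
G0 Z15.33
G0 X13.33 Y10.00
G1 X12.55 Y12.14
G1 X10.58 Y13.28
G1 X8.33 Y12.89
G1 X6.87 Y11.14
G1 X6.87 Y8.86
G1 X8.33 Y7.11
G1 X10.58 Y6.72
G1 X12.55 Y7.86
G1 X13.33 Y10.00
; layer 5
G0 Z19.17
G0 X11.67 Y10.00
G1 X11.28 Y11.07
G1 X10.29 Y11.64
G1 X9.17 Y11.44
G1 X8.43 Y10.57
G1 X8.43 Y9.43
G1 X9.17 Y8.56
G1 X10.29 Y8.36
G1 X11.28 Y8.93
G1 X11.67 Y10.00
M2 ; end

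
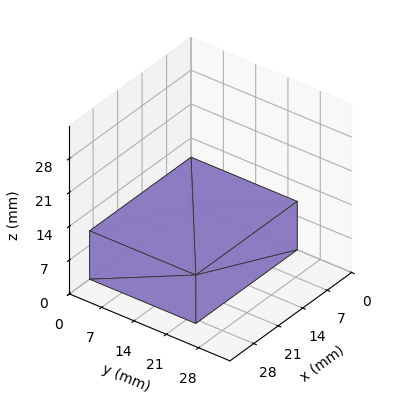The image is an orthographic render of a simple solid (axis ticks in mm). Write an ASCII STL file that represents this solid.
Reading the render: the shape is a rectangular box, roughly 29 × 23 mm footprint and 10 mm tall (dimensions read to the nearest mm from the axis ticks). For the STL, each face is triangulated and given an outward normal.

solid part
  facet normal 0.0000 0.0000 -1.0000
    outer loop
      vertex 29.00 23.00 0.00
      vertex 29.00 0.00 0.00
      vertex 0.00 0.00 0.00
    endloop
  endfacet
  facet normal 0.0000 0.0000 -1.0000
    outer loop
      vertex 0.00 23.00 0.00
      vertex 29.00 23.00 0.00
      vertex 0.00 0.00 0.00
    endloop
  endfacet
  facet normal 0.0000 0.0000 1.0000
    outer loop
      vertex 0.00 0.00 10.00
      vertex 29.00 0.00 10.00
      vertex 29.00 23.00 10.00
    endloop
  endfacet
  facet normal 0.0000 0.0000 1.0000
    outer loop
      vertex 0.00 0.00 10.00
      vertex 29.00 23.00 10.00
      vertex 0.00 23.00 10.00
    endloop
  endfacet
  facet normal 0.0000 -1.0000 0.0000
    outer loop
      vertex 0.00 0.00 0.00
      vertex 29.00 0.00 0.00
      vertex 29.00 0.00 10.00
    endloop
  endfacet
  facet normal 0.0000 -1.0000 0.0000
    outer loop
      vertex 0.00 0.00 0.00
      vertex 29.00 0.00 10.00
      vertex 0.00 0.00 10.00
    endloop
  endfacet
  facet normal 0.0000 1.0000 0.0000
    outer loop
      vertex 29.00 23.00 10.00
      vertex 29.00 23.00 0.00
      vertex 0.00 23.00 0.00
    endloop
  endfacet
  facet normal 0.0000 1.0000 0.0000
    outer loop
      vertex 0.00 23.00 10.00
      vertex 29.00 23.00 10.00
      vertex 0.00 23.00 0.00
    endloop
  endfacet
  facet normal -1.0000 0.0000 0.0000
    outer loop
      vertex 0.00 23.00 10.00
      vertex 0.00 23.00 0.00
      vertex 0.00 0.00 0.00
    endloop
  endfacet
  facet normal -1.0000 0.0000 0.0000
    outer loop
      vertex 0.00 0.00 10.00
      vertex 0.00 23.00 10.00
      vertex 0.00 0.00 0.00
    endloop
  endfacet
  facet normal 1.0000 0.0000 0.0000
    outer loop
      vertex 29.00 0.00 0.00
      vertex 29.00 23.00 0.00
      vertex 29.00 23.00 10.00
    endloop
  endfacet
  facet normal 1.0000 0.0000 0.0000
    outer loop
      vertex 29.00 0.00 0.00
      vertex 29.00 23.00 10.00
      vertex 29.00 0.00 10.00
    endloop
  endfacet
endsolid part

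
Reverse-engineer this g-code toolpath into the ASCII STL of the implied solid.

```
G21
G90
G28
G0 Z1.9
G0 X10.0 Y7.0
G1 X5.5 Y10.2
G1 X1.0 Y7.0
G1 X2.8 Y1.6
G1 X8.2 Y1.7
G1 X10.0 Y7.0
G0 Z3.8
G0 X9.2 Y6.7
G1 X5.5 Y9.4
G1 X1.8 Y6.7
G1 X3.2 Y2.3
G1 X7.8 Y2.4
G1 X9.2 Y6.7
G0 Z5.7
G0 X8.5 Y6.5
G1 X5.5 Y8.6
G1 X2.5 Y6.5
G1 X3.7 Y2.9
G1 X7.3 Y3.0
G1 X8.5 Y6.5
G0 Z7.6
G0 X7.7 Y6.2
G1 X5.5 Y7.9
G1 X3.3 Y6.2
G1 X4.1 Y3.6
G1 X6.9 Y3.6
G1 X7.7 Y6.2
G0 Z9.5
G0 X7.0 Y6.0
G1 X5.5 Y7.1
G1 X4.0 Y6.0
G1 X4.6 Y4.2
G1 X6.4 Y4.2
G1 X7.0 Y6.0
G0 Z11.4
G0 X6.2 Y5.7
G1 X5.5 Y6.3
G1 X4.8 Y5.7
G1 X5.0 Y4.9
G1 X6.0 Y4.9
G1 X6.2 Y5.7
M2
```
solid part
  facet normal 0.0000 0.0000 -1.0000
    outer loop
      vertex 0.3 7.2 0.0
      vertex 5.5 11.0 0.0
      vertex 10.7 7.2 0.0
    endloop
  endfacet
  facet normal 0.0000 0.0000 -1.0000
    outer loop
      vertex 2.3 1.0 0.0
      vertex 0.3 7.2 0.0
      vertex 10.7 7.2 0.0
    endloop
  endfacet
  facet normal 0.0000 0.0000 -1.0000
    outer loop
      vertex 8.7 1.1 0.0
      vertex 2.3 1.0 0.0
      vertex 10.7 7.2 0.0
    endloop
  endfacet
  facet normal 0.5596 0.7658 0.3167
    outer loop
      vertex 10.7 7.2 0.0
      vertex 5.5 11.0 0.0
      vertex 5.5 5.5 13.3
    endloop
  endfacet
  facet normal -0.5596 0.7658 0.3167
    outer loop
      vertex 5.5 11.0 0.0
      vertex 0.3 7.2 0.0
      vertex 5.5 5.5 13.3
    endloop
  endfacet
  facet normal -0.9030 -0.2913 0.3158
    outer loop
      vertex 0.3 7.2 0.0
      vertex 2.3 1.0 0.0
      vertex 5.5 5.5 13.3
    endloop
  endfacet
  facet normal 0.0148 -0.9482 0.3173
    outer loop
      vertex 2.3 1.0 0.0
      vertex 8.7 1.1 0.0
      vertex 5.5 5.5 13.3
    endloop
  endfacet
  facet normal 0.9019 -0.2957 0.3148
    outer loop
      vertex 8.7 1.1 0.0
      vertex 10.7 7.2 0.0
      vertex 5.5 5.5 13.3
    endloop
  endfacet
endsolid part

The G0 Z moves step by Δz≈1.9 mm. The G1 loops shrink linearly with z, so the solid tapers from its base footprint up to z≈13.3. Closing with a flat bottom cap and the tapered top and triangulating gives 8 facets — a regular 5-sided pyramid, base circumscribed radius ≈ 5.5 mm, apex at z ≈ 13.3 mm.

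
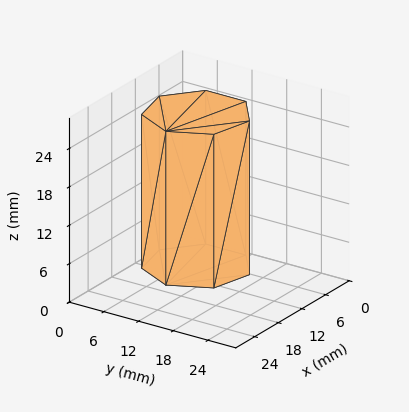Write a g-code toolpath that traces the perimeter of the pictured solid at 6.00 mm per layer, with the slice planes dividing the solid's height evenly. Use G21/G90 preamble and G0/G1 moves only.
Reading the render: the shape is a regular 7-sided prism (a cylinder approximated with 7 flat sides), circumscribed radius ≈ 8 mm, height ≈ 24 mm (dimensions read to the nearest mm from the axis ticks). For the g-code, the solid's height is divided into equal slices at the stated Δz and each level perimeter traced with G1 moves after a G0 lift.

; perimeter-only toolpath
G21 ; units = mm
G90 ; absolute positioning
G28 ; home
; layer 1
G0 Z6.00
G0 X16.00 Y8.00
G1 X12.99 Y14.25
G1 X6.22 Y15.80
G1 X0.79 Y11.47
G1 X0.79 Y4.53
G1 X6.22 Y0.20
G1 X12.99 Y1.75
G1 X16.00 Y8.00
; layer 2
G0 Z12.00
G0 X16.00 Y8.00
G1 X12.99 Y14.25
G1 X6.22 Y15.80
G1 X0.79 Y11.47
G1 X0.79 Y4.53
G1 X6.22 Y0.20
G1 X12.99 Y1.75
G1 X16.00 Y8.00
; layer 3
G0 Z18.00
G0 X16.00 Y8.00
G1 X12.99 Y14.25
G1 X6.22 Y15.80
G1 X0.79 Y11.47
G1 X0.79 Y4.53
G1 X6.22 Y0.20
G1 X12.99 Y1.75
G1 X16.00 Y8.00
; layer 4
G0 Z24.00
G0 X16.00 Y8.00
G1 X12.99 Y14.25
G1 X6.22 Y15.80
G1 X0.79 Y11.47
G1 X0.79 Y4.53
G1 X6.22 Y0.20
G1 X12.99 Y1.75
G1 X16.00 Y8.00
M2 ; end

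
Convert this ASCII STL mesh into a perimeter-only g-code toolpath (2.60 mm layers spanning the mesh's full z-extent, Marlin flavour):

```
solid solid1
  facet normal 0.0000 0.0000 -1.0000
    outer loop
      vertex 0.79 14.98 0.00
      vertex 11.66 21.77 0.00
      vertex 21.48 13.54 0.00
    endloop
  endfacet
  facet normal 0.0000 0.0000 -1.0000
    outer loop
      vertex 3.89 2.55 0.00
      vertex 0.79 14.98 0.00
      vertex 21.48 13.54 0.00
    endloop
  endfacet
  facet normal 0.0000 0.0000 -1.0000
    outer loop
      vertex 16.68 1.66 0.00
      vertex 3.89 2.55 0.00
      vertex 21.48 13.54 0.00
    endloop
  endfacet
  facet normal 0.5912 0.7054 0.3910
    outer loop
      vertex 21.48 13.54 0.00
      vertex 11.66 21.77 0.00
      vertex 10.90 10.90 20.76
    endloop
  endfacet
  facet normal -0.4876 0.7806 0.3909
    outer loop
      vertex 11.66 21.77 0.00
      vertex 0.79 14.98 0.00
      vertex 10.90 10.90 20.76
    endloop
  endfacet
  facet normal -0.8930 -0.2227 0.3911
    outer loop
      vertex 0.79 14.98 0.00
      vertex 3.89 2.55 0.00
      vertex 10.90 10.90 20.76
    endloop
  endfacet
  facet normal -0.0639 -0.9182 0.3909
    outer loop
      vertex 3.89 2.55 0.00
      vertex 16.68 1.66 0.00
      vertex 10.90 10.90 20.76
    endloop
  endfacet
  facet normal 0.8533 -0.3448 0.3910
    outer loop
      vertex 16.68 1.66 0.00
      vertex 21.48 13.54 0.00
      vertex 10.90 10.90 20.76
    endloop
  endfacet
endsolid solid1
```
; perimeter-only toolpath
G21 ; units = mm
G90 ; absolute positioning
G28 ; home
; layer 1
G0 Z2.60
G0 X20.16 Y13.21
G1 X11.57 Y20.41
G1 X2.05 Y14.47
G1 X4.77 Y3.59
G1 X15.96 Y2.81
G1 X20.16 Y13.21
; layer 2
G0 Z5.19
G0 X18.84 Y12.88
G1 X11.47 Y19.05
G1 X3.32 Y13.96
G1 X5.64 Y4.64
G1 X15.23 Y3.97
G1 X18.84 Y12.88
; layer 3
G0 Z7.79
G0 X17.51 Y12.55
G1 X11.38 Y17.69
G1 X4.58 Y13.45
G1 X6.52 Y5.68
G1 X14.51 Y5.12
G1 X17.51 Y12.55
; layer 4
G0 Z10.38
G0 X16.19 Y12.22
G1 X11.28 Y16.34
G1 X5.85 Y12.94
G1 X7.40 Y6.72
G1 X13.79 Y6.28
G1 X16.19 Y12.22
; layer 5
G0 Z12.98
G0 X14.87 Y11.89
G1 X11.19 Y14.98
G1 X7.11 Y12.43
G1 X8.27 Y7.77
G1 X13.07 Y7.43
G1 X14.87 Y11.89
; layer 6
G0 Z15.57
G0 X13.55 Y11.56
G1 X11.09 Y13.62
G1 X8.37 Y11.92
G1 X9.15 Y8.81
G1 X12.35 Y8.59
G1 X13.55 Y11.56
; layer 7
G0 Z18.17
G0 X12.22 Y11.23
G1 X11.00 Y12.26
G1 X9.64 Y11.41
G1 X10.02 Y9.86
G1 X11.62 Y9.75
G1 X12.22 Y11.23
M2 ; end

The solid is a regular 5-sided pyramid, base circumscribed radius ≈ 10.9 mm, apex at z ≈ 20.8 mm. Slicing at Δz = 2.60 mm — 8 equal slices spanning the solid's height, so layer i sits at z = i·h/8 — gives 7 non-empty perimeters. Each is a 5-segment closed polygon; G0 lifts to the layer z and rapids to the start vertex, then G1 traces the edges. The cross-section shrinks linearly with z (the slice at the apex is degenerate and omitted).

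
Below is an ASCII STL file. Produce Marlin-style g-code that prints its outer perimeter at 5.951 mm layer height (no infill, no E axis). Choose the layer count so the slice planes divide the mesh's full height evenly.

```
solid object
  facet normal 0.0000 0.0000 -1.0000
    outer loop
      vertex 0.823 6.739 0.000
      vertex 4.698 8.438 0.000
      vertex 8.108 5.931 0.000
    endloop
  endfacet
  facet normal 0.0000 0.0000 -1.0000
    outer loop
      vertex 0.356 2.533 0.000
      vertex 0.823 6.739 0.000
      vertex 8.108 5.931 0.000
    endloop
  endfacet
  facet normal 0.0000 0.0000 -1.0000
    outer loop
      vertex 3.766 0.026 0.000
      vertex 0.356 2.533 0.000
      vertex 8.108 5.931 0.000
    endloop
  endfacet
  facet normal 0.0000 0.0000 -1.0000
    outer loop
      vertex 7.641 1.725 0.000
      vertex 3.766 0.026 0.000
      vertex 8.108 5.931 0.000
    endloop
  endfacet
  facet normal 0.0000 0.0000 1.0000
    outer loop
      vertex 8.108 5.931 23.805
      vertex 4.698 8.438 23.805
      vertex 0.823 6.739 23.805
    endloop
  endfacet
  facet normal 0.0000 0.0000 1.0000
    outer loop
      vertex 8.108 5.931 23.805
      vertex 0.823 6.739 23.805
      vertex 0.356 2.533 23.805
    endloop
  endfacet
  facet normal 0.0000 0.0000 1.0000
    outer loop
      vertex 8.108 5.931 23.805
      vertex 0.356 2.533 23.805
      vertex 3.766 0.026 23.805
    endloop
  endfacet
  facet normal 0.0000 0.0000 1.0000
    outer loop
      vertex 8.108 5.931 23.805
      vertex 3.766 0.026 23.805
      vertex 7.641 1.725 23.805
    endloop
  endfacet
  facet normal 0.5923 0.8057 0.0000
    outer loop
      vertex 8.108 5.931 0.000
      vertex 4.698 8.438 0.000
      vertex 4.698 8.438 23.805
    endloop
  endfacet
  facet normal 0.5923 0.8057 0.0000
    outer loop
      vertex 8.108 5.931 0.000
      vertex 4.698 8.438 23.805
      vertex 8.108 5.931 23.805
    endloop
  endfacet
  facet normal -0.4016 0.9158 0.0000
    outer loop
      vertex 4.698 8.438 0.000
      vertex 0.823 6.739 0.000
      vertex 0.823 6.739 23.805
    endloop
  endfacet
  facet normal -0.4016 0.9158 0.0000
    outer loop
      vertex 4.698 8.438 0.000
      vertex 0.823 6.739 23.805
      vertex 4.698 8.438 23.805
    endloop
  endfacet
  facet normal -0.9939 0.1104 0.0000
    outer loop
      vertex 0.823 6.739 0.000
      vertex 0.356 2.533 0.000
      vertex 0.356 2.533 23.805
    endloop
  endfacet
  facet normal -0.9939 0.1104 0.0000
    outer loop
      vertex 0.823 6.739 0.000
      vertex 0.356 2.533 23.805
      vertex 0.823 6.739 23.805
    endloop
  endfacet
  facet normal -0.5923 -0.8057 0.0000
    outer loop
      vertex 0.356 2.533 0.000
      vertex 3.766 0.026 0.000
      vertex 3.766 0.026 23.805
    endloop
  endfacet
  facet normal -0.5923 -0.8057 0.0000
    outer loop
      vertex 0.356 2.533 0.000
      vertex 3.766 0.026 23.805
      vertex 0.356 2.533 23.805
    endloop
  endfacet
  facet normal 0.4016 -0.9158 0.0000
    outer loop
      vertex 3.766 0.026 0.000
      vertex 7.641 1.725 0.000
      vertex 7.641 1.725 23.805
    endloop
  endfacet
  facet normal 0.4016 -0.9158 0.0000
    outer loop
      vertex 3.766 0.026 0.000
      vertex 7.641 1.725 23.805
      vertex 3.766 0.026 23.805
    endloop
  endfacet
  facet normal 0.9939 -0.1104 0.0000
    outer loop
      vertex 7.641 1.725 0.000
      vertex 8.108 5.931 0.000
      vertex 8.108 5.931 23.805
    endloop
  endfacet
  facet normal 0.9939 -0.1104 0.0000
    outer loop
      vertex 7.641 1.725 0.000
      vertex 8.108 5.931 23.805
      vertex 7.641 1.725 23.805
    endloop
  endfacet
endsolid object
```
; perimeter-only toolpath
G21 ; units = mm
G90 ; absolute positioning
G28 ; home
; layer 1
G0 Z5.951
G0 X8.108 Y5.931
G1 X4.698 Y8.438
G1 X0.823 Y6.739
G1 X0.356 Y2.533
G1 X3.766 Y0.026
G1 X7.641 Y1.725
G1 X8.108 Y5.931
; layer 2
G0 Z11.902
G0 X8.108 Y5.931
G1 X4.698 Y8.438
G1 X0.823 Y6.739
G1 X0.356 Y2.533
G1 X3.766 Y0.026
G1 X7.641 Y1.725
G1 X8.108 Y5.931
; layer 3
G0 Z17.854
G0 X8.108 Y5.931
G1 X4.698 Y8.438
G1 X0.823 Y6.739
G1 X0.356 Y2.533
G1 X3.766 Y0.026
G1 X7.641 Y1.725
G1 X8.108 Y5.931
; layer 4
G0 Z23.805
G0 X8.108 Y5.931
G1 X4.698 Y8.438
G1 X0.823 Y6.739
G1 X0.356 Y2.533
G1 X3.766 Y0.026
G1 X7.641 Y1.725
G1 X8.108 Y5.931
M2 ; end

The solid is a regular 6-sided prism (a cylinder approximated with 6 flat sides), circumscribed radius ≈ 4.23 mm, height ≈ 23.8 mm. Slicing at Δz = 5.951 mm — 4 equal slices spanning the solid's height, so layer i sits at z = i·h/4 — gives 4 non-empty perimeters. Each is a 6-segment closed polygon; G0 lifts to the layer z and rapids to the start vertex, then G1 traces the edges.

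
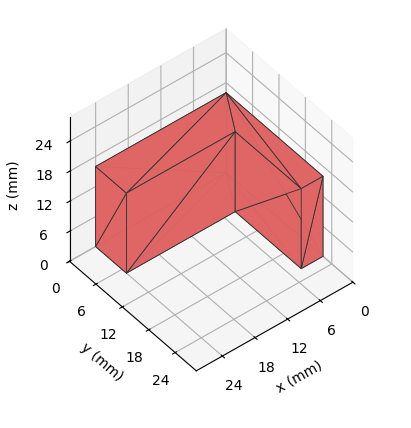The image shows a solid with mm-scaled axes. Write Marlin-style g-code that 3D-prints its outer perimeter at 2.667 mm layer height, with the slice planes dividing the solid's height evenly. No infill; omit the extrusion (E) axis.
Reading the render: the shape is an L-shaped prism: outer 24 × 22 mm, arm thicknesses ≈ 7 mm (horizontal) and 4 mm (vertical), extruded 16 mm in z (dimensions read to the nearest mm from the axis ticks). For the g-code, the solid's height is divided into equal slices at the stated Δz and each level perimeter traced with G1 moves after a G0 lift.

; perimeter-only toolpath
G21 ; units = mm
G90 ; absolute positioning
G28 ; home
; layer 1
G0 Z2.667
G0 X0.000 Y0.000
G1 X24.000 Y0.000
G1 X24.000 Y7.000
G1 X4.000 Y7.000
G1 X4.000 Y22.000
G1 X0.000 Y22.000
G1 X0.000 Y0.000
; layer 2
G0 Z5.333
G0 X0.000 Y0.000
G1 X24.000 Y0.000
G1 X24.000 Y7.000
G1 X4.000 Y7.000
G1 X4.000 Y22.000
G1 X0.000 Y22.000
G1 X0.000 Y0.000
; layer 3
G0 Z8.000
G0 X0.000 Y0.000
G1 X24.000 Y0.000
G1 X24.000 Y7.000
G1 X4.000 Y7.000
G1 X4.000 Y22.000
G1 X0.000 Y22.000
G1 X0.000 Y0.000
; layer 4
G0 Z10.667
G0 X0.000 Y0.000
G1 X24.000 Y0.000
G1 X24.000 Y7.000
G1 X4.000 Y7.000
G1 X4.000 Y22.000
G1 X0.000 Y22.000
G1 X0.000 Y0.000
; layer 5
G0 Z13.333
G0 X0.000 Y0.000
G1 X24.000 Y0.000
G1 X24.000 Y7.000
G1 X4.000 Y7.000
G1 X4.000 Y22.000
G1 X0.000 Y22.000
G1 X0.000 Y0.000
; layer 6
G0 Z16.000
G0 X0.000 Y0.000
G1 X24.000 Y0.000
G1 X24.000 Y7.000
G1 X4.000 Y7.000
G1 X4.000 Y22.000
G1 X0.000 Y22.000
G1 X0.000 Y0.000
M2 ; end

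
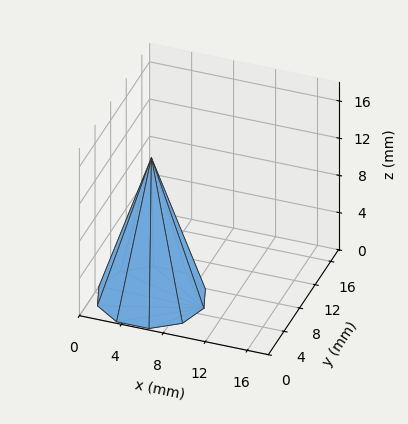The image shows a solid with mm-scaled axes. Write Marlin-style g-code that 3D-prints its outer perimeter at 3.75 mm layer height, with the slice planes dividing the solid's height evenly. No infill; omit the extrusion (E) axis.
Reading the render: the shape is a regular 10-sided pyramid, base circumscribed radius ≈ 5 mm, apex at z ≈ 15 mm (dimensions read to the nearest mm from the axis ticks). For the g-code, the solid's height is divided into equal slices at the stated Δz and each level perimeter traced with G1 moves after a G0 lift.

; perimeter-only toolpath
G21 ; units = mm
G90 ; absolute positioning
G28 ; home
; layer 1
G0 Z3.75
G0 X8.75 Y5.00
G1 X8.04 Y7.21
G1 X6.16 Y8.57
G1 X3.84 Y8.57
G1 X1.96 Y7.21
G1 X1.25 Y5.00
G1 X1.96 Y2.79
G1 X3.84 Y1.43
G1 X6.16 Y1.43
G1 X8.04 Y2.79
G1 X8.75 Y5.00
; layer 2
G0 Z7.50
G0 X7.50 Y5.00
G1 X7.03 Y6.47
G1 X5.78 Y7.38
G1 X4.22 Y7.38
G1 X2.98 Y6.47
G1 X2.50 Y5.00
G1 X2.98 Y3.53
G1 X4.22 Y2.62
G1 X5.78 Y2.62
G1 X7.03 Y3.53
G1 X7.50 Y5.00
; layer 3
G0 Z11.25
G0 X6.25 Y5.00
G1 X6.01 Y5.74
G1 X5.39 Y6.19
G1 X4.61 Y6.19
G1 X3.99 Y5.74
G1 X3.75 Y5.00
G1 X3.99 Y4.26
G1 X4.61 Y3.81
G1 X5.39 Y3.81
G1 X6.01 Y4.26
G1 X6.25 Y5.00
M2 ; end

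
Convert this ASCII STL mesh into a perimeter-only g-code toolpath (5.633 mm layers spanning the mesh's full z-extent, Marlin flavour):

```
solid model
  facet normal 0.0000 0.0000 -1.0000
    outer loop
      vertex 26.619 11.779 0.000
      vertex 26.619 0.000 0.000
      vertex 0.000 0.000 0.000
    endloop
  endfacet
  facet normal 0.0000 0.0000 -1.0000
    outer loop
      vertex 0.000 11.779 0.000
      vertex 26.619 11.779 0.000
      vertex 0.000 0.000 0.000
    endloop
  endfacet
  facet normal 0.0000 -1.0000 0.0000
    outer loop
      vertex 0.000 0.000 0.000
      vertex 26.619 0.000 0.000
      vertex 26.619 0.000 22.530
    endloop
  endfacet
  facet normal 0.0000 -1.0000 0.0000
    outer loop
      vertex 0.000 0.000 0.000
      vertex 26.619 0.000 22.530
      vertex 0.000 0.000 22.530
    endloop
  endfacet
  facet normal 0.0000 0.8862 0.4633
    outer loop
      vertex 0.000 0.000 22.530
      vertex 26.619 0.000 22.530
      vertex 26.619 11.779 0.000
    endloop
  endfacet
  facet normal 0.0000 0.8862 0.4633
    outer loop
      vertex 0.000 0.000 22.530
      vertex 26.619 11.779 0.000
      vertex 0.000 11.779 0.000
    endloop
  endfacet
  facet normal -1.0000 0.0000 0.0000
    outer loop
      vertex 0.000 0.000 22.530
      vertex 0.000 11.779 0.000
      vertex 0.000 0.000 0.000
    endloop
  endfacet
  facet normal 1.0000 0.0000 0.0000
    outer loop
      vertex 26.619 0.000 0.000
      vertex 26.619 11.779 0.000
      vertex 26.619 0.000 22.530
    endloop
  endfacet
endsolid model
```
; perimeter-only toolpath
G21 ; units = mm
G90 ; absolute positioning
G28 ; home
; layer 1
G0 Z5.633
G0 X0.000 Y0.000
G1 X26.619 Y0.000
G1 X26.619 Y8.834
G1 X0.000 Y8.834
G1 X0.000 Y0.000
; layer 2
G0 Z11.265
G0 X0.000 Y0.000
G1 X26.619 Y0.000
G1 X26.619 Y5.889
G1 X0.000 Y5.889
G1 X0.000 Y0.000
; layer 3
G0 Z16.898
G0 X0.000 Y0.000
G1 X26.619 Y0.000
G1 X26.619 Y2.945
G1 X0.000 Y2.945
G1 X0.000 Y0.000
M2 ; end

The solid is a wedge (ramp): 26.6 × 11.8 mm base, rising to 22.5 mm along the y=0 edge and sloping linearly to z=0 at y=11.8. Slicing at Δz = 5.633 mm — 4 equal slices spanning the solid's height, so layer i sits at z = i·h/4 — gives 3 non-empty perimeters. Each is a 4-segment closed polygon; G0 lifts to the layer z and rapids to the start vertex, then G1 traces the edges. The cross-section shrinks linearly with z (the slice at the apex is degenerate and omitted).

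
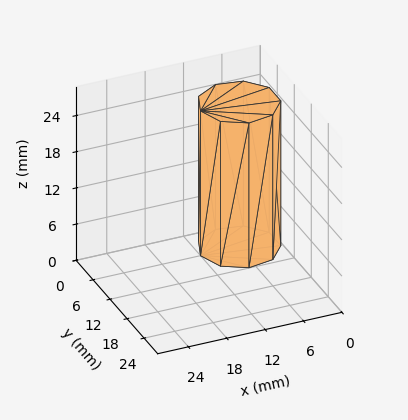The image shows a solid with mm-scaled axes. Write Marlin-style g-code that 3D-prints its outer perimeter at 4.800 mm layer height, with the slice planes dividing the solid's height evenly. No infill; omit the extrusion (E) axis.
Reading the render: the shape is a regular 9-sided prism (a cylinder approximated with 9 flat sides), circumscribed radius ≈ 6 mm, height ≈ 24 mm (dimensions read to the nearest mm from the axis ticks). For the g-code, the solid's height is divided into equal slices at the stated Δz and each level perimeter traced with G1 moves after a G0 lift.

; perimeter-only toolpath
G21 ; units = mm
G90 ; absolute positioning
G28 ; home
; layer 1
G0 Z4.800
G0 X12.000 Y6.000
G1 X10.596 Y9.857
G1 X7.042 Y11.909
G1 X3.000 Y11.196
G1 X0.362 Y8.052
G1 X0.362 Y3.948
G1 X3.000 Y0.804
G1 X7.042 Y0.091
G1 X10.596 Y2.143
G1 X12.000 Y6.000
; layer 2
G0 Z9.600
G0 X12.000 Y6.000
G1 X10.596 Y9.857
G1 X7.042 Y11.909
G1 X3.000 Y11.196
G1 X0.362 Y8.052
G1 X0.362 Y3.948
G1 X3.000 Y0.804
G1 X7.042 Y0.091
G1 X10.596 Y2.143
G1 X12.000 Y6.000
; layer 3
G0 Z14.400
G0 X12.000 Y6.000
G1 X10.596 Y9.857
G1 X7.042 Y11.909
G1 X3.000 Y11.196
G1 X0.362 Y8.052
G1 X0.362 Y3.948
G1 X3.000 Y0.804
G1 X7.042 Y0.091
G1 X10.596 Y2.143
G1 X12.000 Y6.000
; layer 4
G0 Z19.200
G0 X12.000 Y6.000
G1 X10.596 Y9.857
G1 X7.042 Y11.909
G1 X3.000 Y11.196
G1 X0.362 Y8.052
G1 X0.362 Y3.948
G1 X3.000 Y0.804
G1 X7.042 Y0.091
G1 X10.596 Y2.143
G1 X12.000 Y6.000
; layer 5
G0 Z24.000
G0 X12.000 Y6.000
G1 X10.596 Y9.857
G1 X7.042 Y11.909
G1 X3.000 Y11.196
G1 X0.362 Y8.052
G1 X0.362 Y3.948
G1 X3.000 Y0.804
G1 X7.042 Y0.091
G1 X10.596 Y2.143
G1 X12.000 Y6.000
M2 ; end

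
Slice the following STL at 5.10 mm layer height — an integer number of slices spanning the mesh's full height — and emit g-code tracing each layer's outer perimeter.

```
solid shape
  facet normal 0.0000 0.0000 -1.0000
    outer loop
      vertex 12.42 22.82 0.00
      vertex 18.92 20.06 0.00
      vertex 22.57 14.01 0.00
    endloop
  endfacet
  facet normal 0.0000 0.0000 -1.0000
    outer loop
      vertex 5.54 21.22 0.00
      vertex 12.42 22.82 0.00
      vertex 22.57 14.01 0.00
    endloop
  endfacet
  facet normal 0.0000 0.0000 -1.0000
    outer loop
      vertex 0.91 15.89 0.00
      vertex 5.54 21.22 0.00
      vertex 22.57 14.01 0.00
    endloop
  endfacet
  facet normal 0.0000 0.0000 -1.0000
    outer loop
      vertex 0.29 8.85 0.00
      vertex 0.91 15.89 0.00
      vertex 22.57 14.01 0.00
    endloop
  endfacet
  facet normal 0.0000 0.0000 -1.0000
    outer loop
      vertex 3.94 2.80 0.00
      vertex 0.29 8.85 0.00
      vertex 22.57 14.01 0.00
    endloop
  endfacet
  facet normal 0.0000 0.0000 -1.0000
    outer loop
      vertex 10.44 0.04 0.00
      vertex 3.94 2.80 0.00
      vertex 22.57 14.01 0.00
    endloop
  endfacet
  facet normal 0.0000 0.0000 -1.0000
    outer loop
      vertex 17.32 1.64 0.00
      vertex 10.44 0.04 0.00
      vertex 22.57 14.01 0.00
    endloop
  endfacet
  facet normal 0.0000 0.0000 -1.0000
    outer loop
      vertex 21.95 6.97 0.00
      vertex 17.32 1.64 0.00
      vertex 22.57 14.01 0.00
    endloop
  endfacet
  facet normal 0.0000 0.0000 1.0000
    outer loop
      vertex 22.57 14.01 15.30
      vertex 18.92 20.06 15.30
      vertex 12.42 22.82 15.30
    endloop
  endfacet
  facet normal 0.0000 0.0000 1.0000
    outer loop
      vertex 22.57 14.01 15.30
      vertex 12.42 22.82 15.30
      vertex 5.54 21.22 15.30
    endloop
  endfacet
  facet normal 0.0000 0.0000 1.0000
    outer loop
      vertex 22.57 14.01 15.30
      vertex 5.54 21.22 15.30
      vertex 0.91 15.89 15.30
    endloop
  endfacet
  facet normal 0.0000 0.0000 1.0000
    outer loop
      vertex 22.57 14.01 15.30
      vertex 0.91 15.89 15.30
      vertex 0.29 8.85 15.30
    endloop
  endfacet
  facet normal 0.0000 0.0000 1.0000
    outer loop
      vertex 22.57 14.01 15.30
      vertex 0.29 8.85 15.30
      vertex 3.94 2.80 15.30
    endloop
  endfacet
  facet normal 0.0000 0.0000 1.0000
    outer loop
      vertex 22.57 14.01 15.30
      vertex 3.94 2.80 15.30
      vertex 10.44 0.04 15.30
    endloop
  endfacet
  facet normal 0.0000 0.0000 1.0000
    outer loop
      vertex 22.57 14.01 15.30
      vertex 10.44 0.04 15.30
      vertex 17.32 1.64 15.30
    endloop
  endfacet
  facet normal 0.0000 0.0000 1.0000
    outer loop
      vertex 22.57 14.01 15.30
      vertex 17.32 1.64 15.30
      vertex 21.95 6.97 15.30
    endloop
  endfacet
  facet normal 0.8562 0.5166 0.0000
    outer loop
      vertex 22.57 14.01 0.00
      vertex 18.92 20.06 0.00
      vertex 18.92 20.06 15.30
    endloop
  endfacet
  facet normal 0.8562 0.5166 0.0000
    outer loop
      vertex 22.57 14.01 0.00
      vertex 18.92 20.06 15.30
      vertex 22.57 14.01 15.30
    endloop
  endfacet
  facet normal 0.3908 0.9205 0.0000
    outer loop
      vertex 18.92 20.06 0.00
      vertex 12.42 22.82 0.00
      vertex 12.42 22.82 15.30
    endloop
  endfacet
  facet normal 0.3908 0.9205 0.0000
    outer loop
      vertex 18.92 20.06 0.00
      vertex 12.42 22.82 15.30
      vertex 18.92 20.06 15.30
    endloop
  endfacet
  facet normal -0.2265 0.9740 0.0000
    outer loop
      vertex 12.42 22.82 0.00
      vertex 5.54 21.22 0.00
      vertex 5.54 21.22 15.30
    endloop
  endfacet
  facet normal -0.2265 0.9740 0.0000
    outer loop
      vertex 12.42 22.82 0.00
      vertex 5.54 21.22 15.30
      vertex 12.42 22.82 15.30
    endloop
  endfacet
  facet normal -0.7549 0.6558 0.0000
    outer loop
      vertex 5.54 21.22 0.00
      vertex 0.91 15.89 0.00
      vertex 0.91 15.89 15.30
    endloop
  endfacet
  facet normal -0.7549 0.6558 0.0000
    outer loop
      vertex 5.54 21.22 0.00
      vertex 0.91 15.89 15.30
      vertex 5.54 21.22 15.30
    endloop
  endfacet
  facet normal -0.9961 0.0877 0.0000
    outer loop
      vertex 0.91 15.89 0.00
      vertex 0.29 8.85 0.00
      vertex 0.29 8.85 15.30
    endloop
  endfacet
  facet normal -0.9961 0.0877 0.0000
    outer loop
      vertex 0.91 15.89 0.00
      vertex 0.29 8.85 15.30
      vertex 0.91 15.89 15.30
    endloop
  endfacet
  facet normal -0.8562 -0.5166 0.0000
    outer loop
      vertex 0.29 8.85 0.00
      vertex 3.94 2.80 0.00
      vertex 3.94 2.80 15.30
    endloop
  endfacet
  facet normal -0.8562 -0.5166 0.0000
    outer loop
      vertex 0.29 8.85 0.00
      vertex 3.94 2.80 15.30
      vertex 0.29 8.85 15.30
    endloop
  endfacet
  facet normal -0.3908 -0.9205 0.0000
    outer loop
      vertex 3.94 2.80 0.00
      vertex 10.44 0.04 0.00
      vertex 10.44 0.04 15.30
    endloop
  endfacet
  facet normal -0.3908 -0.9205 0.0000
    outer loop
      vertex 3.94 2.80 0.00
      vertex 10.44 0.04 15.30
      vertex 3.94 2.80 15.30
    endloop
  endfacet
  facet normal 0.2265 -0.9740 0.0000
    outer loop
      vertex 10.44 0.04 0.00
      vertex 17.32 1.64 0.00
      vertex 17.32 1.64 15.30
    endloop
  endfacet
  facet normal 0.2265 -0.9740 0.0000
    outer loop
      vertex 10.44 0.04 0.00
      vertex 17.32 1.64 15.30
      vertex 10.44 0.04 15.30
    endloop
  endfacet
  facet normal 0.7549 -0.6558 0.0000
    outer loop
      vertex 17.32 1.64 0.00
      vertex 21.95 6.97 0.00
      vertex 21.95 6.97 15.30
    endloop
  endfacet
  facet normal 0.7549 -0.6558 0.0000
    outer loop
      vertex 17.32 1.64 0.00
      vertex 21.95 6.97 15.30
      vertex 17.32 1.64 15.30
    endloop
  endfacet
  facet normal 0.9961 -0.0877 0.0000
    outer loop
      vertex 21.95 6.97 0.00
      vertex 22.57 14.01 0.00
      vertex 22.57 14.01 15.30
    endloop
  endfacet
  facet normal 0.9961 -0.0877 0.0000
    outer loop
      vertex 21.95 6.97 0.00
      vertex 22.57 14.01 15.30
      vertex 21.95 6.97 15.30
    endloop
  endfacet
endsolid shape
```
; perimeter-only toolpath
G21 ; units = mm
G90 ; absolute positioning
G28 ; home
; layer 1
G0 Z5.10
G0 X22.57 Y14.01
G1 X18.92 Y20.06
G1 X12.42 Y22.82
G1 X5.54 Y21.22
G1 X0.91 Y15.89
G1 X0.29 Y8.85
G1 X3.94 Y2.80
G1 X10.44 Y0.04
G1 X17.32 Y1.64
G1 X21.95 Y6.97
G1 X22.57 Y14.01
; layer 2
G0 Z10.20
G0 X22.57 Y14.01
G1 X18.92 Y20.06
G1 X12.42 Y22.82
G1 X5.54 Y21.22
G1 X0.91 Y15.89
G1 X0.29 Y8.85
G1 X3.94 Y2.80
G1 X10.44 Y0.04
G1 X17.32 Y1.64
G1 X21.95 Y6.97
G1 X22.57 Y14.01
; layer 3
G0 Z15.30
G0 X22.57 Y14.01
G1 X18.92 Y20.06
G1 X12.42 Y22.82
G1 X5.54 Y21.22
G1 X0.91 Y15.89
G1 X0.29 Y8.85
G1 X3.94 Y2.80
G1 X10.44 Y0.04
G1 X17.32 Y1.64
G1 X21.95 Y6.97
G1 X22.57 Y14.01
M2 ; end

The solid is a regular 10-sided prism (a cylinder approximated with 10 flat sides), circumscribed radius ≈ 11.4 mm, height ≈ 15.3 mm. Slicing at Δz = 5.10 mm — 3 equal slices spanning the solid's height, so layer i sits at z = i·h/3 — gives 3 non-empty perimeters. Each is a 10-segment closed polygon; G0 lifts to the layer z and rapids to the start vertex, then G1 traces the edges.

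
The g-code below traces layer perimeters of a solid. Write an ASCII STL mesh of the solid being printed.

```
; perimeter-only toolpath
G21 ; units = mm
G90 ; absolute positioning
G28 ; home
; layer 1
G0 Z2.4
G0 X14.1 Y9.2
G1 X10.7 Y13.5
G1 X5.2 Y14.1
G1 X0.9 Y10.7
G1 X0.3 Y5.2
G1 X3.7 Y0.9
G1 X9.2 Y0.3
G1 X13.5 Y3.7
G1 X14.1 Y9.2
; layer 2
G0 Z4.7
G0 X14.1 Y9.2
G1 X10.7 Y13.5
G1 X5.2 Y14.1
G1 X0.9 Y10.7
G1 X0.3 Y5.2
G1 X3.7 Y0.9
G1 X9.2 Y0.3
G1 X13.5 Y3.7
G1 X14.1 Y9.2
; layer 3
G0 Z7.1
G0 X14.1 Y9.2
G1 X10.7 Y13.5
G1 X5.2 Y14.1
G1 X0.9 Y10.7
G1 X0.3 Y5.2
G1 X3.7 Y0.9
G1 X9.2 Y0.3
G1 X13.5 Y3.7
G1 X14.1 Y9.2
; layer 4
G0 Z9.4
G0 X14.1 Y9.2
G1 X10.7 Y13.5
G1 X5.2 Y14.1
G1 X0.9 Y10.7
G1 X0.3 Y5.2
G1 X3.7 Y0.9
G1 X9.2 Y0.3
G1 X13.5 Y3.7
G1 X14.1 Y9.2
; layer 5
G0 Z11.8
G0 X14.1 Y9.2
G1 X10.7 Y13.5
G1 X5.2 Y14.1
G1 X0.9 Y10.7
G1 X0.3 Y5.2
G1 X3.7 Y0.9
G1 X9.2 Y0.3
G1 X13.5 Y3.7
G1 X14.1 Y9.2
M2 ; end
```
solid part
  facet normal 0.0000 0.0000 -1.0000
    outer loop
      vertex 5.2 14.1 0.0
      vertex 10.7 13.5 0.0
      vertex 14.1 9.2 0.0
    endloop
  endfacet
  facet normal 0.0000 0.0000 -1.0000
    outer loop
      vertex 0.9 10.7 0.0
      vertex 5.2 14.1 0.0
      vertex 14.1 9.2 0.0
    endloop
  endfacet
  facet normal 0.0000 0.0000 -1.0000
    outer loop
      vertex 0.3 5.2 0.0
      vertex 0.9 10.7 0.0
      vertex 14.1 9.2 0.0
    endloop
  endfacet
  facet normal 0.0000 0.0000 -1.0000
    outer loop
      vertex 3.7 0.9 0.0
      vertex 0.3 5.2 0.0
      vertex 14.1 9.2 0.0
    endloop
  endfacet
  facet normal 0.0000 0.0000 -1.0000
    outer loop
      vertex 9.2 0.3 0.0
      vertex 3.7 0.9 0.0
      vertex 14.1 9.2 0.0
    endloop
  endfacet
  facet normal 0.0000 0.0000 -1.0000
    outer loop
      vertex 13.5 3.7 0.0
      vertex 9.2 0.3 0.0
      vertex 14.1 9.2 0.0
    endloop
  endfacet
  facet normal 0.0000 0.0000 1.0000
    outer loop
      vertex 14.1 9.2 11.8
      vertex 10.7 13.5 11.8
      vertex 5.2 14.1 11.8
    endloop
  endfacet
  facet normal 0.0000 0.0000 1.0000
    outer loop
      vertex 14.1 9.2 11.8
      vertex 5.2 14.1 11.8
      vertex 0.9 10.7 11.8
    endloop
  endfacet
  facet normal 0.0000 0.0000 1.0000
    outer loop
      vertex 14.1 9.2 11.8
      vertex 0.9 10.7 11.8
      vertex 0.3 5.2 11.8
    endloop
  endfacet
  facet normal 0.0000 0.0000 1.0000
    outer loop
      vertex 14.1 9.2 11.8
      vertex 0.3 5.2 11.8
      vertex 3.7 0.9 11.8
    endloop
  endfacet
  facet normal 0.0000 0.0000 1.0000
    outer loop
      vertex 14.1 9.2 11.8
      vertex 3.7 0.9 11.8
      vertex 9.2 0.3 11.8
    endloop
  endfacet
  facet normal 0.0000 0.0000 1.0000
    outer loop
      vertex 14.1 9.2 11.8
      vertex 9.2 0.3 11.8
      vertex 13.5 3.7 11.8
    endloop
  endfacet
  facet normal 0.7844 0.6202 0.0000
    outer loop
      vertex 14.1 9.2 0.0
      vertex 10.7 13.5 0.0
      vertex 10.7 13.5 11.8
    endloop
  endfacet
  facet normal 0.7844 0.6202 0.0000
    outer loop
      vertex 14.1 9.2 0.0
      vertex 10.7 13.5 11.8
      vertex 14.1 9.2 11.8
    endloop
  endfacet
  facet normal 0.1084 0.9941 0.0000
    outer loop
      vertex 10.7 13.5 0.0
      vertex 5.2 14.1 0.0
      vertex 5.2 14.1 11.8
    endloop
  endfacet
  facet normal 0.1084 0.9941 0.0000
    outer loop
      vertex 10.7 13.5 0.0
      vertex 5.2 14.1 11.8
      vertex 10.7 13.5 11.8
    endloop
  endfacet
  facet normal -0.6202 0.7844 0.0000
    outer loop
      vertex 5.2 14.1 0.0
      vertex 0.9 10.7 0.0
      vertex 0.9 10.7 11.8
    endloop
  endfacet
  facet normal -0.6202 0.7844 0.0000
    outer loop
      vertex 5.2 14.1 0.0
      vertex 0.9 10.7 11.8
      vertex 5.2 14.1 11.8
    endloop
  endfacet
  facet normal -0.9941 0.1084 0.0000
    outer loop
      vertex 0.9 10.7 0.0
      vertex 0.3 5.2 0.0
      vertex 0.3 5.2 11.8
    endloop
  endfacet
  facet normal -0.9941 0.1084 0.0000
    outer loop
      vertex 0.9 10.7 0.0
      vertex 0.3 5.2 11.8
      vertex 0.9 10.7 11.8
    endloop
  endfacet
  facet normal -0.7844 -0.6202 0.0000
    outer loop
      vertex 0.3 5.2 0.0
      vertex 3.7 0.9 0.0
      vertex 3.7 0.9 11.8
    endloop
  endfacet
  facet normal -0.7844 -0.6202 0.0000
    outer loop
      vertex 0.3 5.2 0.0
      vertex 3.7 0.9 11.8
      vertex 0.3 5.2 11.8
    endloop
  endfacet
  facet normal -0.1084 -0.9941 0.0000
    outer loop
      vertex 3.7 0.9 0.0
      vertex 9.2 0.3 0.0
      vertex 9.2 0.3 11.8
    endloop
  endfacet
  facet normal -0.1084 -0.9941 0.0000
    outer loop
      vertex 3.7 0.9 0.0
      vertex 9.2 0.3 11.8
      vertex 3.7 0.9 11.8
    endloop
  endfacet
  facet normal 0.6202 -0.7844 0.0000
    outer loop
      vertex 9.2 0.3 0.0
      vertex 13.5 3.7 0.0
      vertex 13.5 3.7 11.8
    endloop
  endfacet
  facet normal 0.6202 -0.7844 0.0000
    outer loop
      vertex 9.2 0.3 0.0
      vertex 13.5 3.7 11.8
      vertex 9.2 0.3 11.8
    endloop
  endfacet
  facet normal 0.9941 -0.1084 0.0000
    outer loop
      vertex 13.5 3.7 0.0
      vertex 14.1 9.2 0.0
      vertex 14.1 9.2 11.8
    endloop
  endfacet
  facet normal 0.9941 -0.1084 0.0000
    outer loop
      vertex 13.5 3.7 0.0
      vertex 14.1 9.2 11.8
      vertex 13.5 3.7 11.8
    endloop
  endfacet
endsolid part

The G0 Z moves step by Δz≈2.4 mm. Every layer's G1 loop is the same polygon, so the solid is a straight extrusion of it from z=0 to z≈11.8. Closing with flat bottom and top caps and triangulating gives 28 facets — a regular 8-sided prism (a cylinder approximated with 8 flat sides), circumscribed radius ≈ 7.2 mm, height ≈ 11.8 mm.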